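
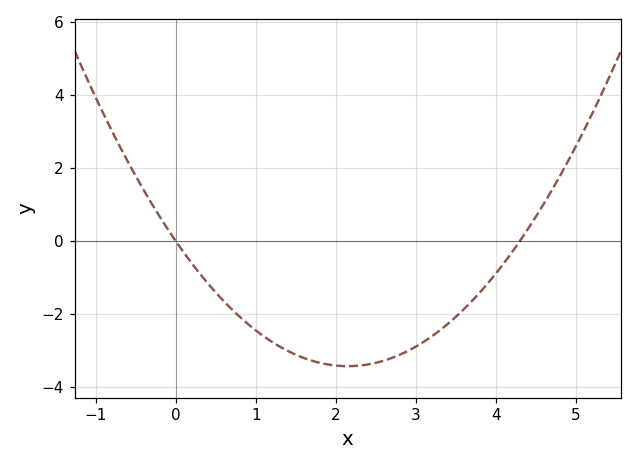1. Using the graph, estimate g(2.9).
-3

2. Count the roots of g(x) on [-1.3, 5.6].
2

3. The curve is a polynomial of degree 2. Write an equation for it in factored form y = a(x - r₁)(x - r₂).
y = 0.74(x - 0)(x - 4.3)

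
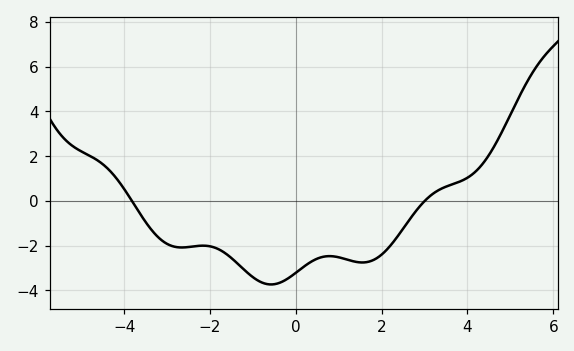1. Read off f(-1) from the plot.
-3.41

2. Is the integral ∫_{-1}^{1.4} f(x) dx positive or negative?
negative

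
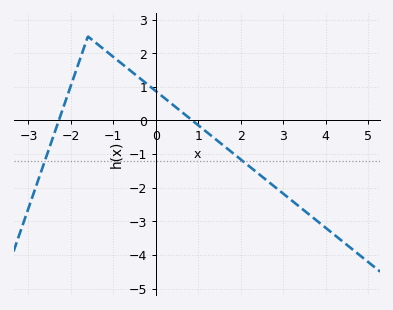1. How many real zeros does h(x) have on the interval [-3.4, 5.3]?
2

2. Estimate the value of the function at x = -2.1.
0.673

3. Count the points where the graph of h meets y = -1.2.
2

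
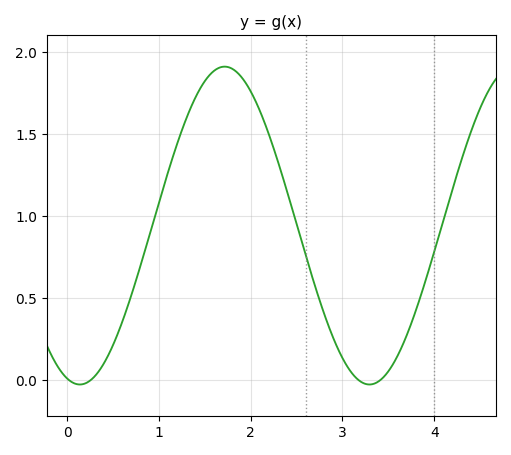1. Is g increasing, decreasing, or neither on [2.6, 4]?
neither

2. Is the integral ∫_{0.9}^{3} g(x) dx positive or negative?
positive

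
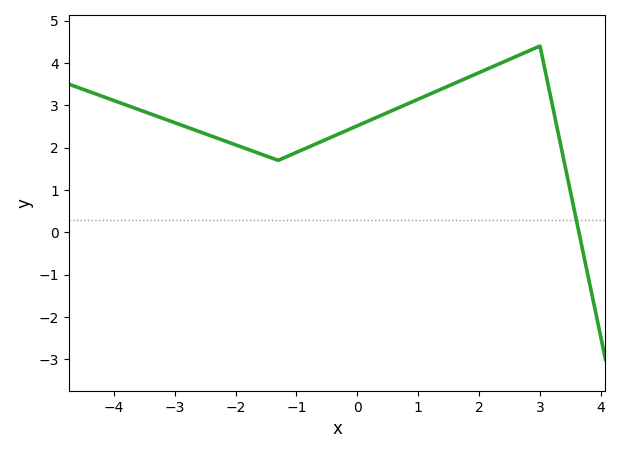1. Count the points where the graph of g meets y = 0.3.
1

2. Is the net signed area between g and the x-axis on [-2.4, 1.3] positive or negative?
positive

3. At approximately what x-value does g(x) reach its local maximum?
3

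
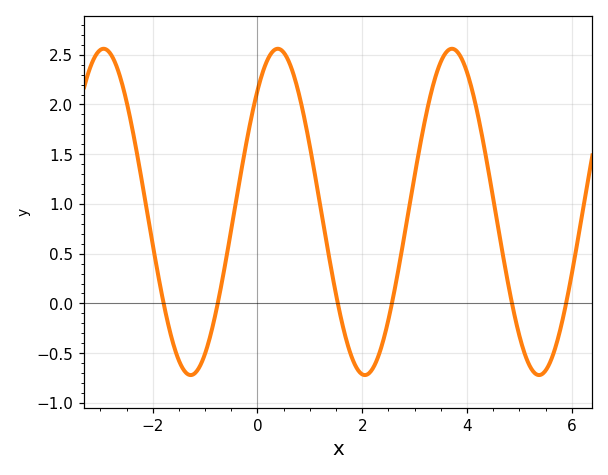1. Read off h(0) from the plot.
2.14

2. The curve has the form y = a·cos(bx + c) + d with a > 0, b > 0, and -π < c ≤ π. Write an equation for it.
y = 1.64cos(1.89x - 0.732) + 0.92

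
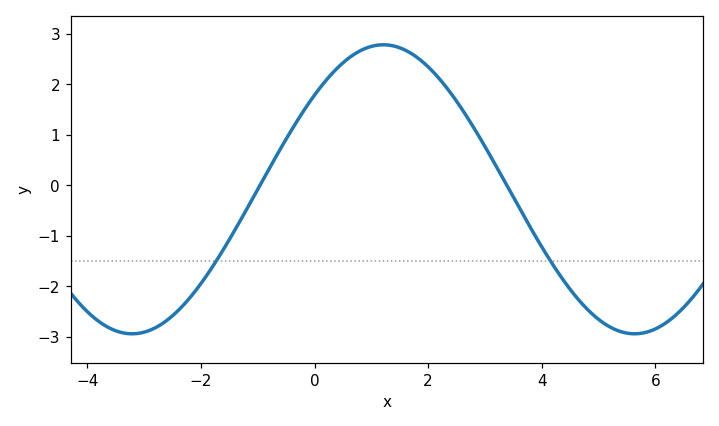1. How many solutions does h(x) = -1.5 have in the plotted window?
2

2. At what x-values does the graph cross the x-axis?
-1, 3.4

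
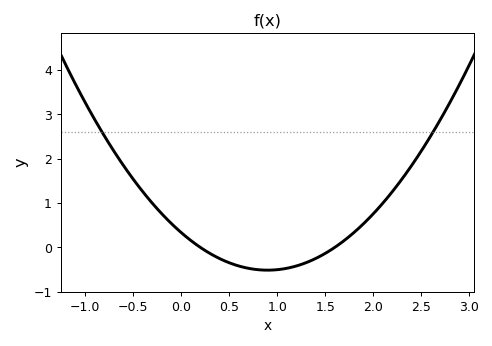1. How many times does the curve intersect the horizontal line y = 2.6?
2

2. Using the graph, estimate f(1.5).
-0.1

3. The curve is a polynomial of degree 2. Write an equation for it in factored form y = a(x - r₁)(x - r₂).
y = 1.05(x - 0.2)(x - 1.6)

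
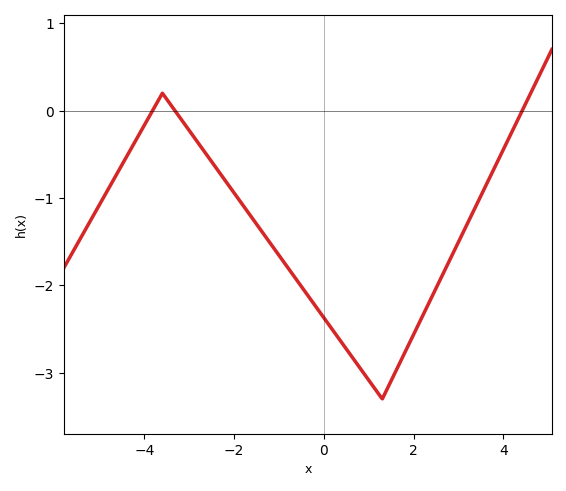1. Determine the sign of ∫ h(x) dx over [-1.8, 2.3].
negative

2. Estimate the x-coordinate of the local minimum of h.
1.3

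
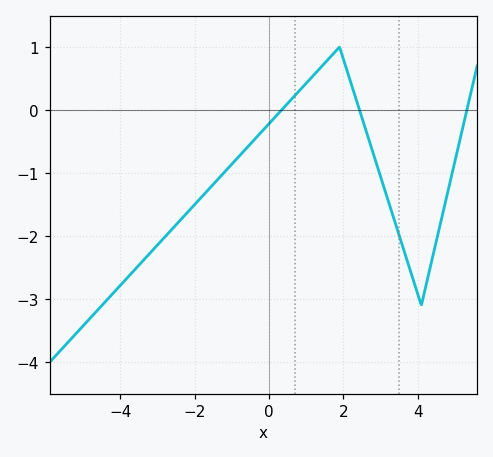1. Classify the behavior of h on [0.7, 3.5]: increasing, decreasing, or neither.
neither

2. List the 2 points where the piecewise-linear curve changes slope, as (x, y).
(1.9, 1); (4.1, -3.1)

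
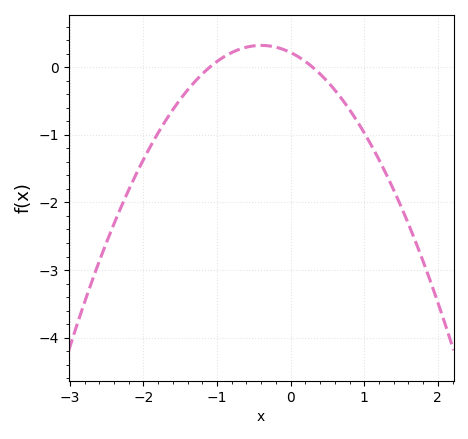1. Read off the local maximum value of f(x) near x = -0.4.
0.323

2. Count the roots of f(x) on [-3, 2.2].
2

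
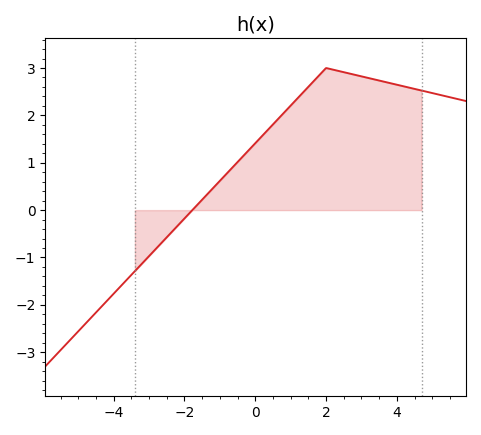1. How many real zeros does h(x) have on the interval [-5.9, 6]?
1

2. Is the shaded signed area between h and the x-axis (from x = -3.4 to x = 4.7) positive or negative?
positive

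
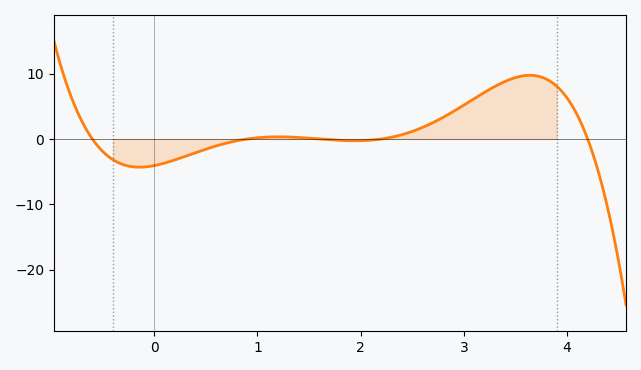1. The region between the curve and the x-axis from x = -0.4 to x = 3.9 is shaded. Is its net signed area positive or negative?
positive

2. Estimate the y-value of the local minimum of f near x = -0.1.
-4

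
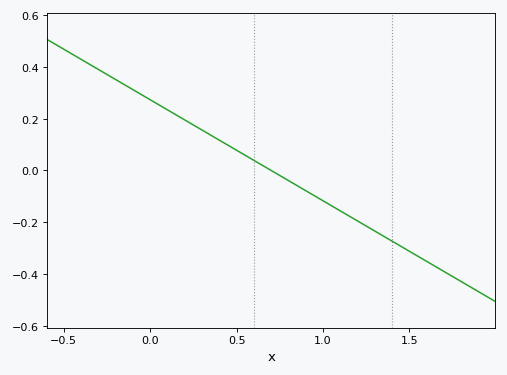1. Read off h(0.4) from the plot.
0.12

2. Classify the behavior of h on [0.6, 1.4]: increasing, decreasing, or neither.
decreasing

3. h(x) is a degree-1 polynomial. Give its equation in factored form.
y = -0.39(x - 0.7)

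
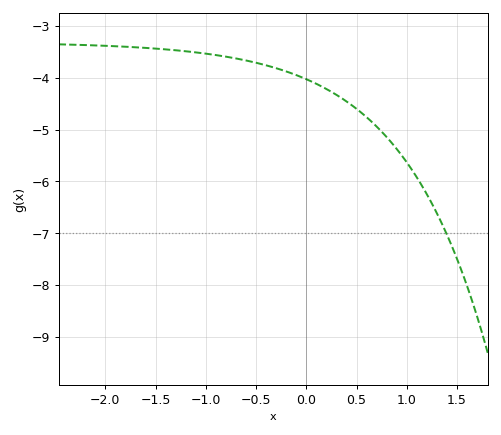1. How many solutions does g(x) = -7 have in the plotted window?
1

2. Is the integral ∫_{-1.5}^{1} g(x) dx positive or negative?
negative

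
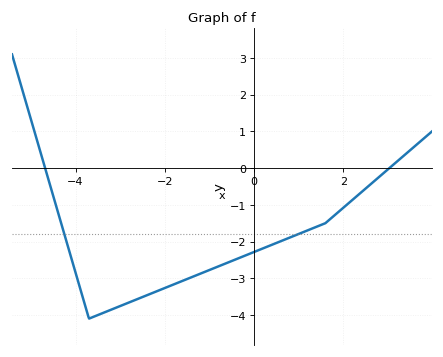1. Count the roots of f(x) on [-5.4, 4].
2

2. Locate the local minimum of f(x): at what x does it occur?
-3.7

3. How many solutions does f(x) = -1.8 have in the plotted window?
2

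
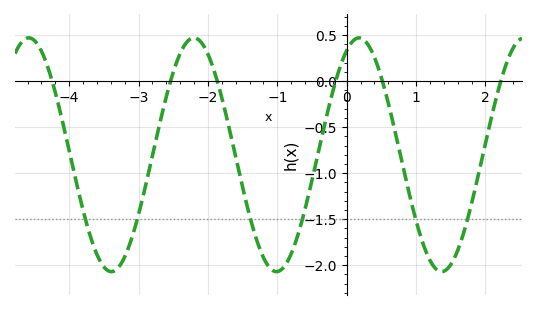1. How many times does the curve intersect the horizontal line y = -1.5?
6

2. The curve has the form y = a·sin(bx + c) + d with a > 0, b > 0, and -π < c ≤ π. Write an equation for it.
y = 1.27sin(2.64x + 1.1) - 0.8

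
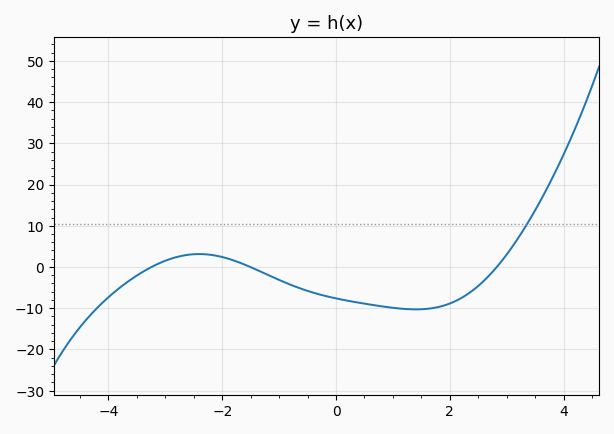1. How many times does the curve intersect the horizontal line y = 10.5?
1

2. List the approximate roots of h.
-3.24, -1.51, 2.83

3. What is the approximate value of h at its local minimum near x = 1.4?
-10.3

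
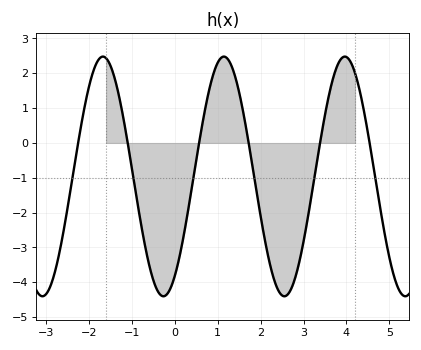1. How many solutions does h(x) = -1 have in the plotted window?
6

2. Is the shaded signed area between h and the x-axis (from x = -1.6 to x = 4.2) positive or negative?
negative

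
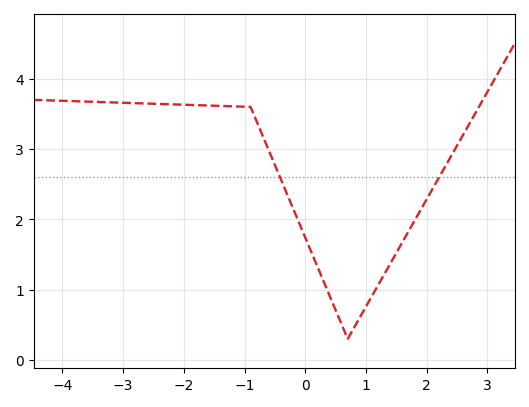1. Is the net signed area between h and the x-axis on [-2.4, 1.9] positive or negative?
positive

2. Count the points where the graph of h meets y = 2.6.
2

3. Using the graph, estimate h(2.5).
3.05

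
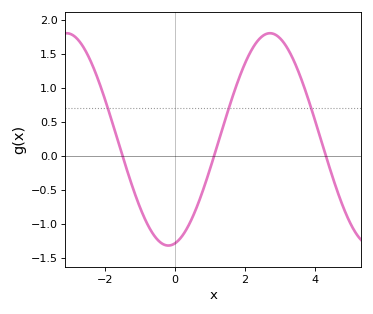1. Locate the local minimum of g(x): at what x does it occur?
-0.185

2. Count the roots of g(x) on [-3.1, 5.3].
3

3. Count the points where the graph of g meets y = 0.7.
3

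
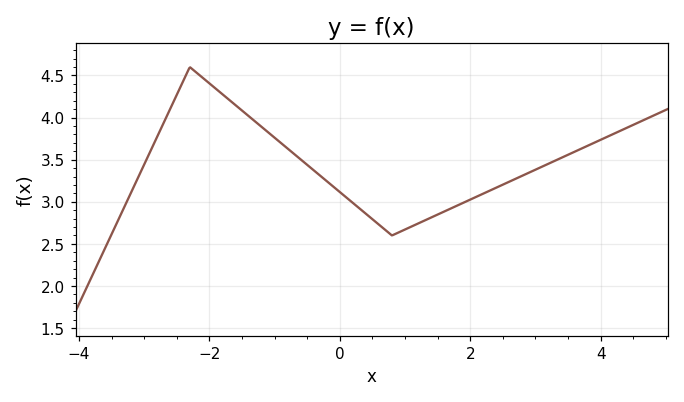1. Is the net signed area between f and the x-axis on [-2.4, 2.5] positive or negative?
positive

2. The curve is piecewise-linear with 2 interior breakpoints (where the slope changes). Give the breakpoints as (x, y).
(-2.3, 4.6); (0.8, 2.6)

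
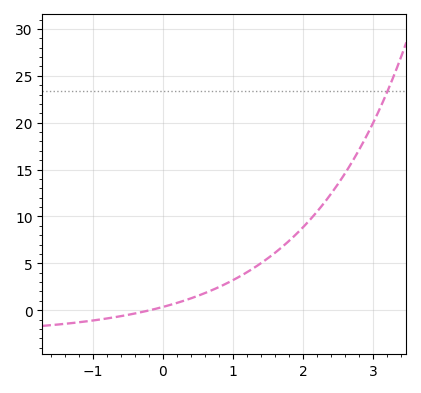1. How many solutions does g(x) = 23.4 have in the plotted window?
1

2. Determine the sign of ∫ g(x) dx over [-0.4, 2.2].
positive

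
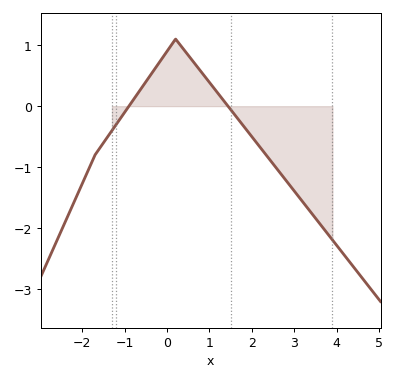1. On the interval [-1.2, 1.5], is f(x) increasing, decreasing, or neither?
neither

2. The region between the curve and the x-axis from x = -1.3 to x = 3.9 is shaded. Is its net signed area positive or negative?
negative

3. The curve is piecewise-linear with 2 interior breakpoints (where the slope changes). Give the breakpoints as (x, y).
(-1.7, -0.8); (0.2, 1.1)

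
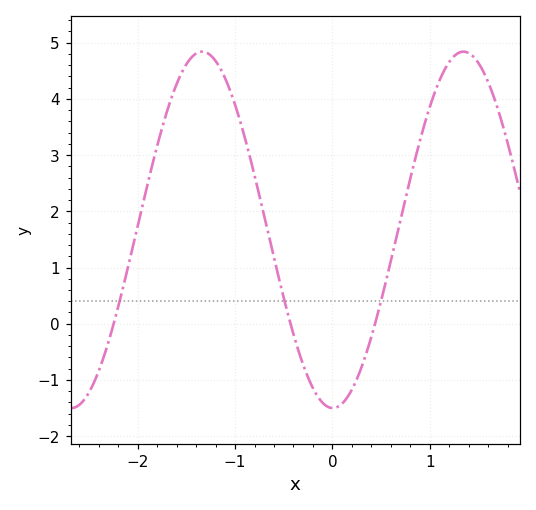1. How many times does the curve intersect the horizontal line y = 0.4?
3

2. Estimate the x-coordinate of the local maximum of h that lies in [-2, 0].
-1.3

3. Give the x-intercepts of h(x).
-2.2, -0.4, 0.4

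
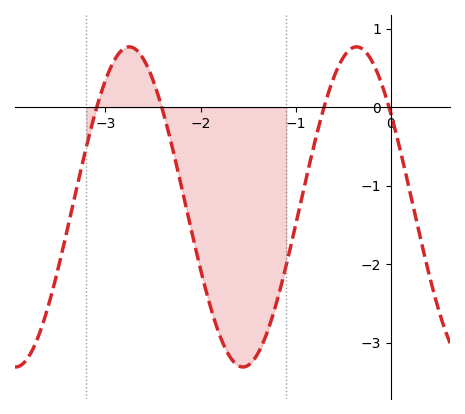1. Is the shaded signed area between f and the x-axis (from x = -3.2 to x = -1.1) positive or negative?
negative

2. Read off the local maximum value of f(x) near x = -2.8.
0.77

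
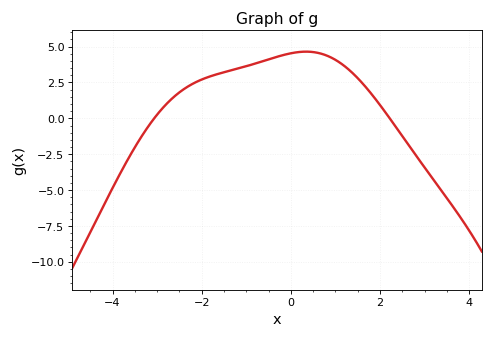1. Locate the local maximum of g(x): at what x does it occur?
0.341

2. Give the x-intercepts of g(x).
-3.07, 2.22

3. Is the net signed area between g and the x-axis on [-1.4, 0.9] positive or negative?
positive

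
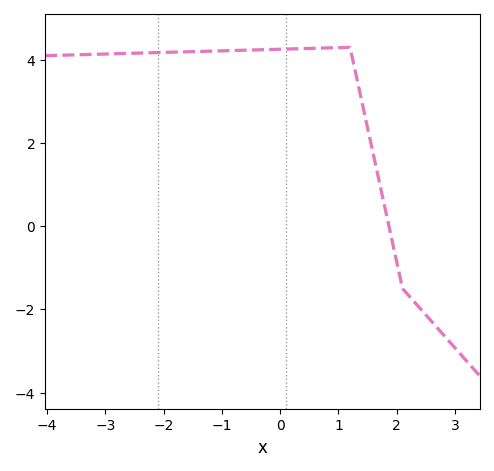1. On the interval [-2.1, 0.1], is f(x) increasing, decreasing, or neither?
increasing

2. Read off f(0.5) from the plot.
4.27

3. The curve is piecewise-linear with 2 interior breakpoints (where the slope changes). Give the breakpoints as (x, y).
(1.2, 4.3); (2.1, -1.5)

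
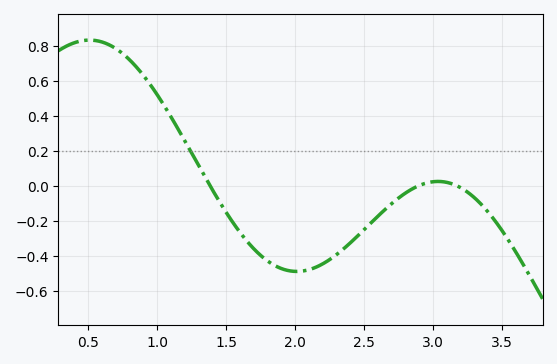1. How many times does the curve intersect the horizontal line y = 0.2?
1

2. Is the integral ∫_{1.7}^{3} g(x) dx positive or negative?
negative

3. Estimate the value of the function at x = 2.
-0.488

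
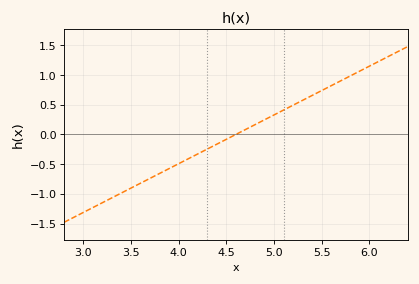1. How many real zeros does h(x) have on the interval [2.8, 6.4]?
1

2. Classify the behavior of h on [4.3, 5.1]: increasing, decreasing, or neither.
increasing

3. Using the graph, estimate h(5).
0.35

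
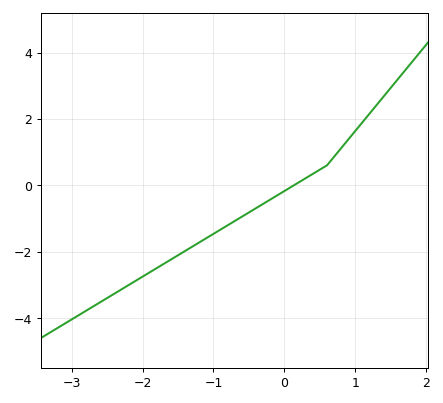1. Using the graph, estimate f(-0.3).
-0.559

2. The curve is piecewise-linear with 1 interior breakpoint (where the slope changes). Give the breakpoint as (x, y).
(0.6, 0.6)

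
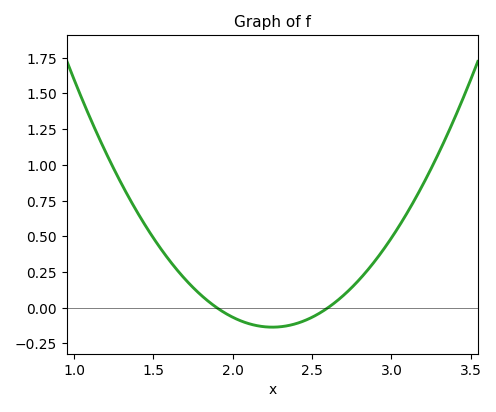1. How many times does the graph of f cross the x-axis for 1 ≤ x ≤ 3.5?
2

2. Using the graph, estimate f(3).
0.488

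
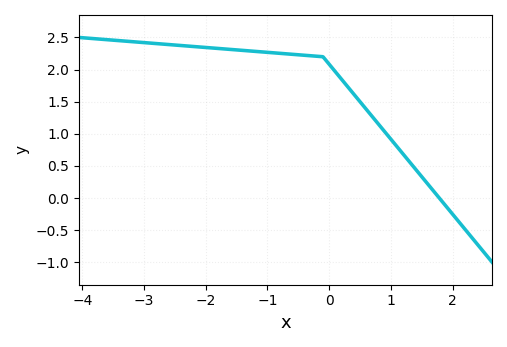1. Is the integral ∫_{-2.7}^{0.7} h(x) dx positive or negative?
positive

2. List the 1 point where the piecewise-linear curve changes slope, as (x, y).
(-0.1, 2.2)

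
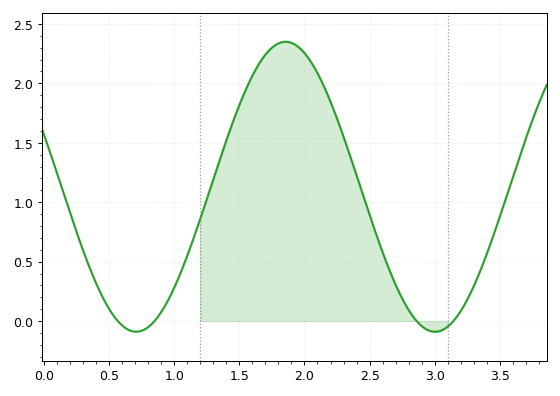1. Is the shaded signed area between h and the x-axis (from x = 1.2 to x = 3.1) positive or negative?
positive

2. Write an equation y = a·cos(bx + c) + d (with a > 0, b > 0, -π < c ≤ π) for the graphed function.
y = 1.22cos(2.74x + 1.2) + 1.13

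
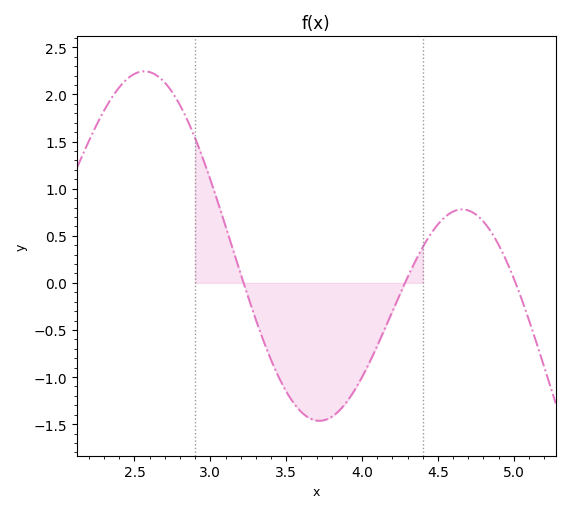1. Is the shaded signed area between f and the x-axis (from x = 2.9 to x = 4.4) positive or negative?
negative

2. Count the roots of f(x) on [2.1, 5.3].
3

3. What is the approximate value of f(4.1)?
-0.667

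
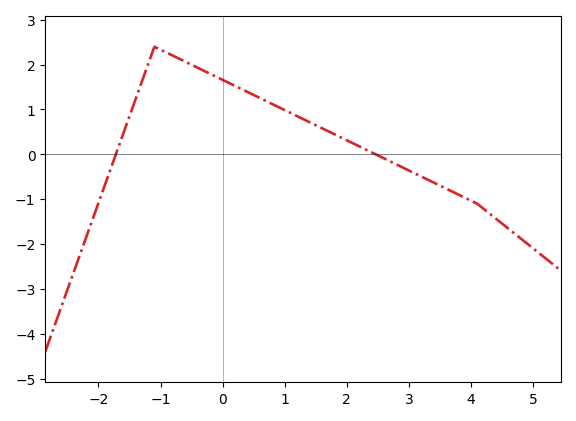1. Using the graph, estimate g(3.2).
-0.5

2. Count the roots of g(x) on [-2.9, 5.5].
2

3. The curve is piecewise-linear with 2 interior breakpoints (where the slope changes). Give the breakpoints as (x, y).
(-1.1, 2.4); (4.1, -1.1)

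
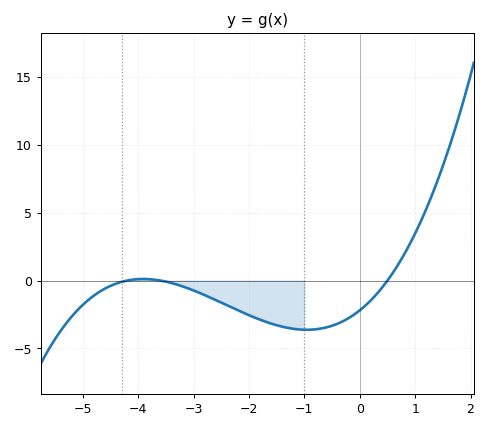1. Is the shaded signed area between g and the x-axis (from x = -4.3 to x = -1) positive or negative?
negative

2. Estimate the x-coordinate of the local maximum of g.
-4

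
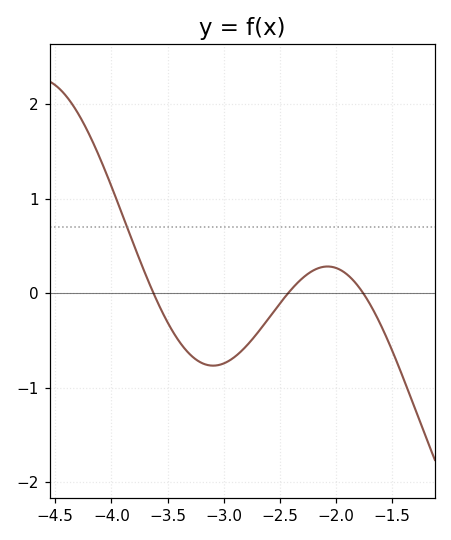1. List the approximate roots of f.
-3.65, -2.45, -1.75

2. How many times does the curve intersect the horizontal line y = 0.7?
1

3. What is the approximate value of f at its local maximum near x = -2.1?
0.3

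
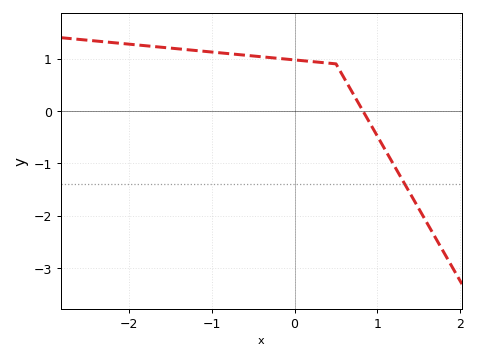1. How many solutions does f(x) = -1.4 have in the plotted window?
1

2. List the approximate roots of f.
0.8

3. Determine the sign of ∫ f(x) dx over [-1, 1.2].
positive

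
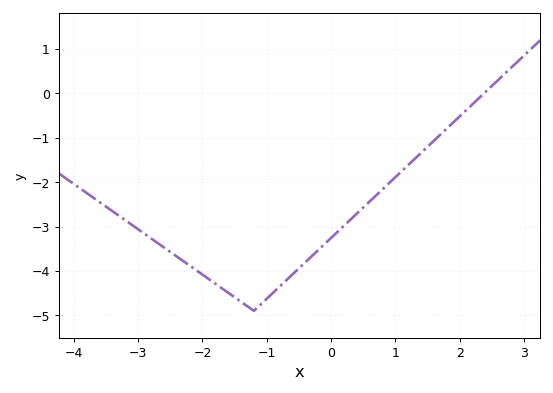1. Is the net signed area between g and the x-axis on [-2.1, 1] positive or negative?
negative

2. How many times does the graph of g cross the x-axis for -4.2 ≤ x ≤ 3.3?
1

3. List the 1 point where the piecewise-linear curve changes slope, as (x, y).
(-1.2, -4.9)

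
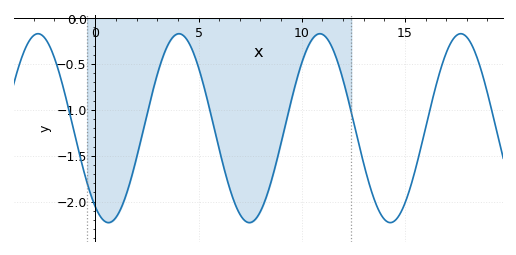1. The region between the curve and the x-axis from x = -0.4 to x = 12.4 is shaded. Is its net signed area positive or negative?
negative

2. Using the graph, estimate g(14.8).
-2.12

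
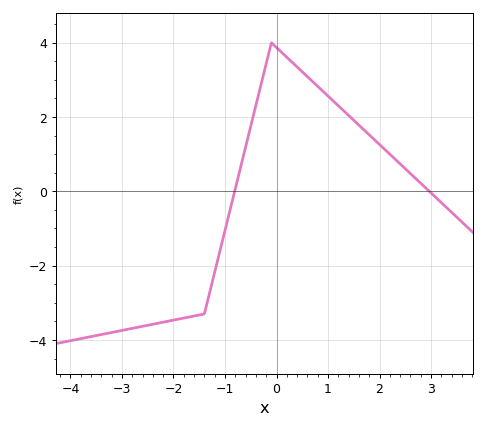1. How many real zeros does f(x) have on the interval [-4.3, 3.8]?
2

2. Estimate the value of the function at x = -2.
-3.4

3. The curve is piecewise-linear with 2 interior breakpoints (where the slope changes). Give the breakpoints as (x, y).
(-1.4, -3.3); (-0.1, 4)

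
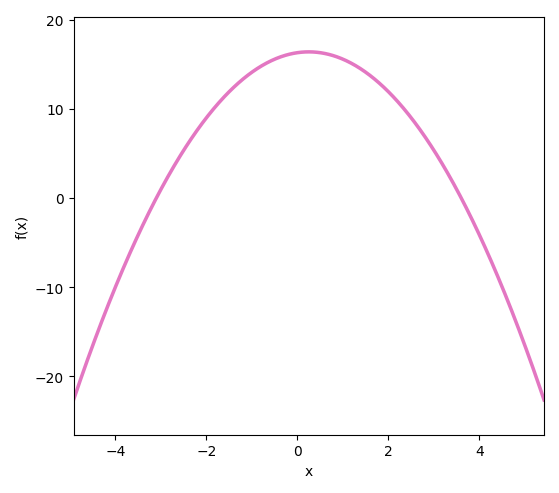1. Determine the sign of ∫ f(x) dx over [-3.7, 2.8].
positive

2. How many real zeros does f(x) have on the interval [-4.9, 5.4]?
2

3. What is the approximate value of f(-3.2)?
-1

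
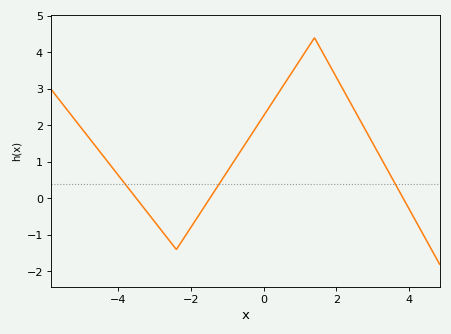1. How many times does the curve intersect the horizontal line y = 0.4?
3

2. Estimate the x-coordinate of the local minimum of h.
-2.4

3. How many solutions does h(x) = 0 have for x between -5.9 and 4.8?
3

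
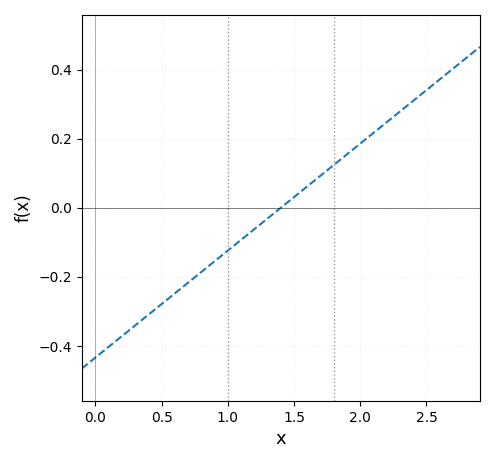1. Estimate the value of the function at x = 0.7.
-0.22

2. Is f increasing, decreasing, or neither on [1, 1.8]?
increasing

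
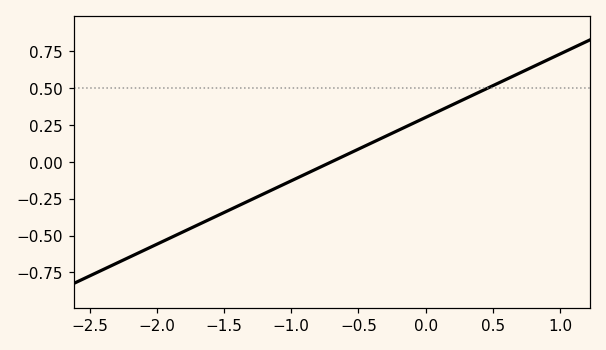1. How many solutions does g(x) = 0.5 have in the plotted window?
1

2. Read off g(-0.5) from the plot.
0.08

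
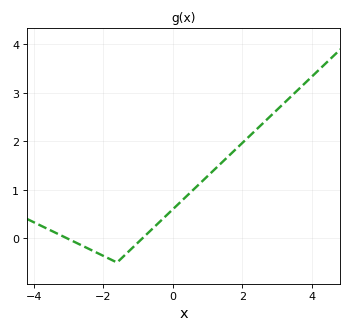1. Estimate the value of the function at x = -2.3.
-0.3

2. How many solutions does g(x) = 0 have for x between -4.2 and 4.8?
2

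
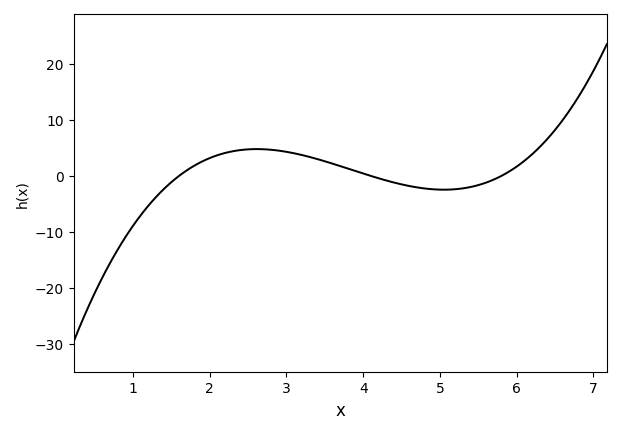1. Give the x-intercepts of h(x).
1.6, 4.1, 5.8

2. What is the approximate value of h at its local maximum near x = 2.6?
4.8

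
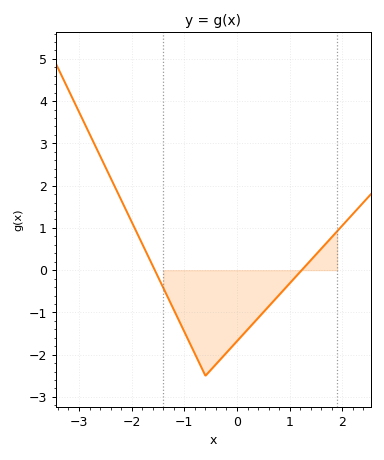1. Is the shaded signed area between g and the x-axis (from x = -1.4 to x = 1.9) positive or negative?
negative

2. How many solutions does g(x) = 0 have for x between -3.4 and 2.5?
2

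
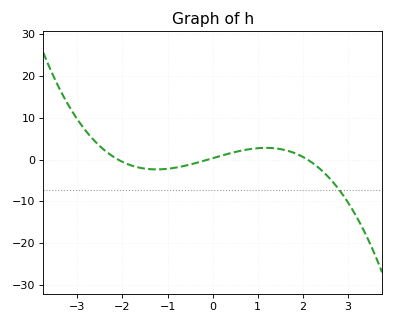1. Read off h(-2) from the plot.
-1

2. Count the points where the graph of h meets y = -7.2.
1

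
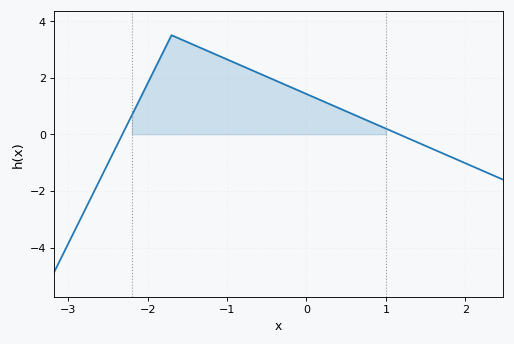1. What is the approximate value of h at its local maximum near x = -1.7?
3.4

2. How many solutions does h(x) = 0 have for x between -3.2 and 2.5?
2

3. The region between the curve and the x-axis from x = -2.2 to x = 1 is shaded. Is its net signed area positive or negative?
positive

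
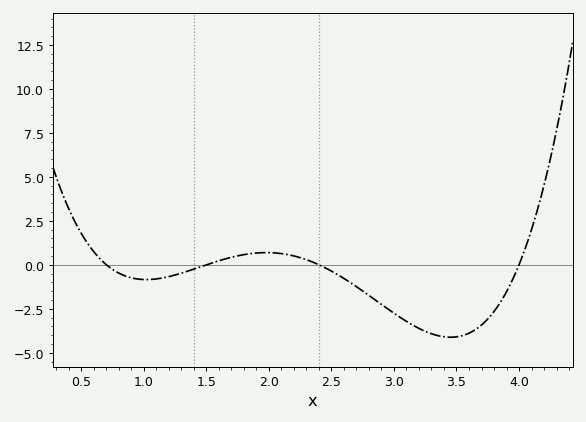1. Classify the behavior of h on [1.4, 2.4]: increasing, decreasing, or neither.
neither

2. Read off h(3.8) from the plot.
-2.66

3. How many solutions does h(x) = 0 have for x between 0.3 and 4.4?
4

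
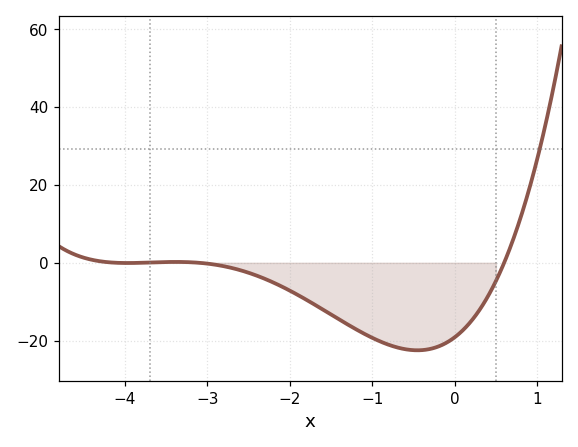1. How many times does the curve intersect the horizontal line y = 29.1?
1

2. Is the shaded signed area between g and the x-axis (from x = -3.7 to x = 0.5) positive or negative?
negative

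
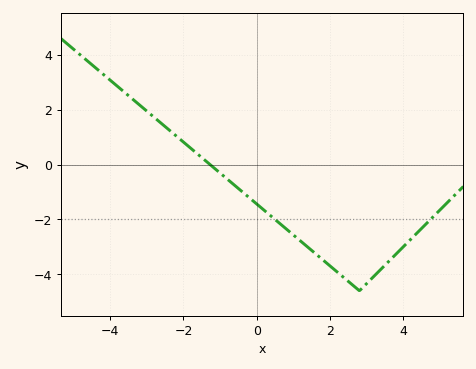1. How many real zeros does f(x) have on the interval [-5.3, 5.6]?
1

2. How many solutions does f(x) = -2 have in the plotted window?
2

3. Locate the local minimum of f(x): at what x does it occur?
2.8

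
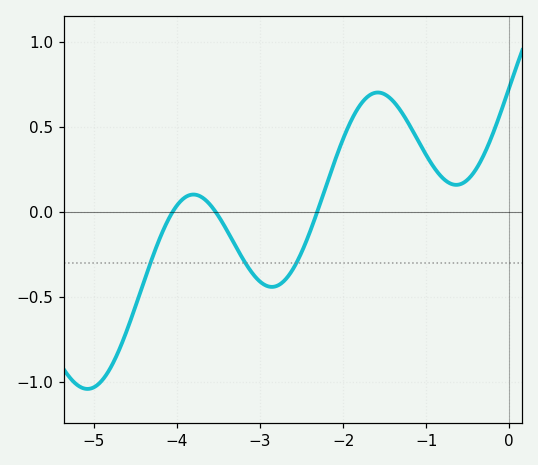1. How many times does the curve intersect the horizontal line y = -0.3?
3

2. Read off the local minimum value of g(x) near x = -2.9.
-0.441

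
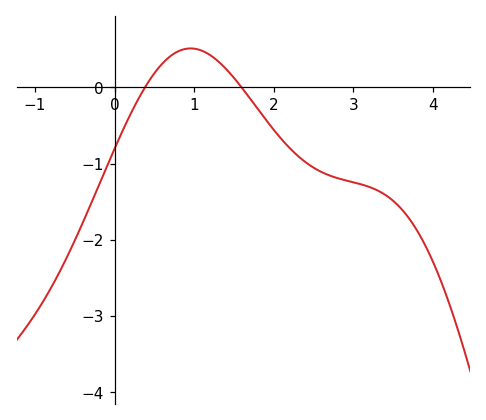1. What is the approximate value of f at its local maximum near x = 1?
0.5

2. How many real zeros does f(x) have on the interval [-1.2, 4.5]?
2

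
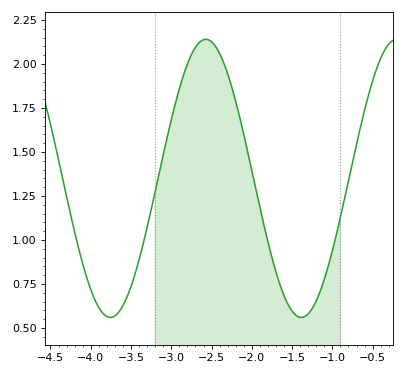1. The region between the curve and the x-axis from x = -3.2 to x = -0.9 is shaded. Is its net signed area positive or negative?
positive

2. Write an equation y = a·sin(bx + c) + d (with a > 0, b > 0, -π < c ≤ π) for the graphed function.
y = 0.79sin(2.6x + 2.1) + 1.35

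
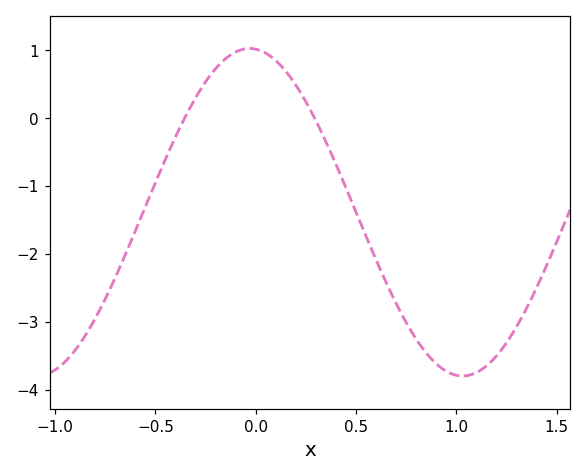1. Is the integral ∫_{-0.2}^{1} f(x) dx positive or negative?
negative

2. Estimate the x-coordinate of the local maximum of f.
-0.05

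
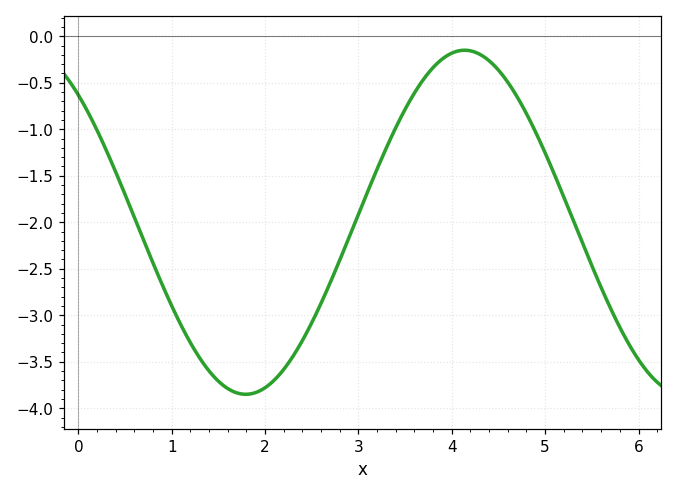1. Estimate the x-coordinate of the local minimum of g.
1.8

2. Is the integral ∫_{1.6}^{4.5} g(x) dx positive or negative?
negative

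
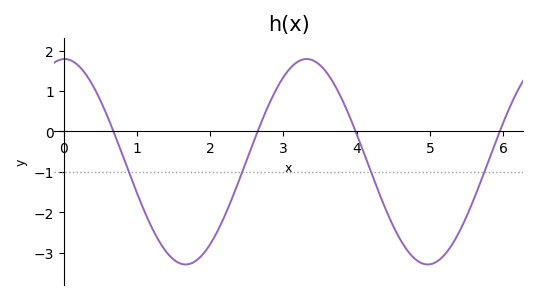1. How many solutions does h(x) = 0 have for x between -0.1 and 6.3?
4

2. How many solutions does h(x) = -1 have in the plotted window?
4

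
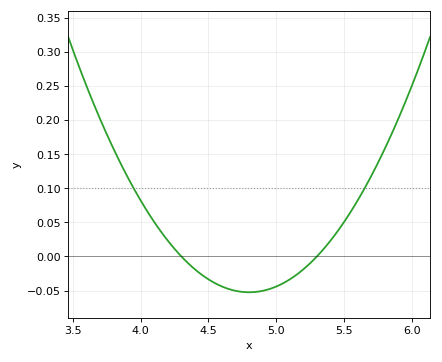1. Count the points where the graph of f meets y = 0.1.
2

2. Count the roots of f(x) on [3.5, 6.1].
2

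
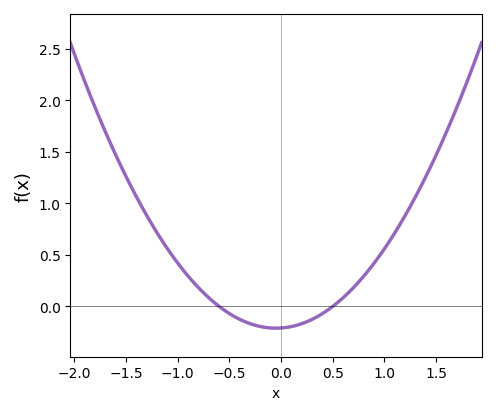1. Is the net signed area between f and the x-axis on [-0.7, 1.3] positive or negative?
positive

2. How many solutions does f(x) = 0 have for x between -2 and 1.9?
2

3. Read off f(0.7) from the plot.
0.182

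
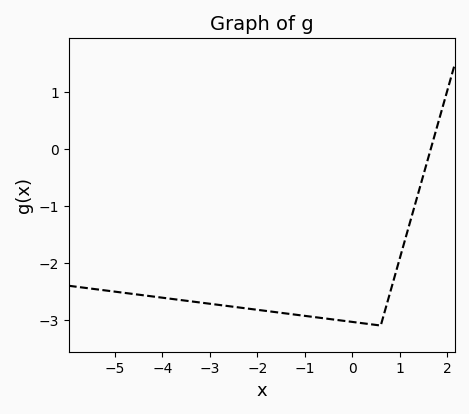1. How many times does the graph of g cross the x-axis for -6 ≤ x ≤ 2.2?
1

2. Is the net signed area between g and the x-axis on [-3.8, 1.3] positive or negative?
negative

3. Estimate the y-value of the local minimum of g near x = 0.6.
-3.1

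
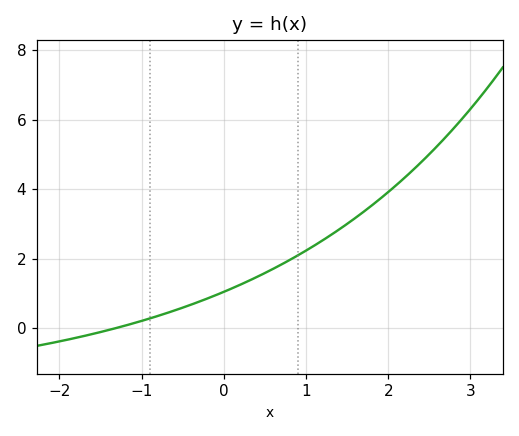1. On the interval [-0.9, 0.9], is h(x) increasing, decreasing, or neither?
increasing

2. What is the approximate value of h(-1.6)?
-0.2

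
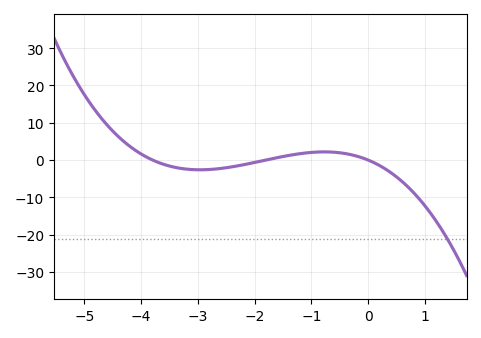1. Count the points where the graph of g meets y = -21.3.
1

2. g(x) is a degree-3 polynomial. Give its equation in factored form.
y = -0.91(x + 3.8)(x + 1.8)(x - 0)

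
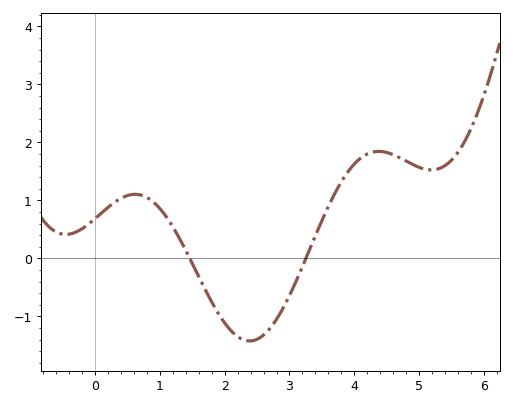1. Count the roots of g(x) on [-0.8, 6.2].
2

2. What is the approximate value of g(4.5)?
1.83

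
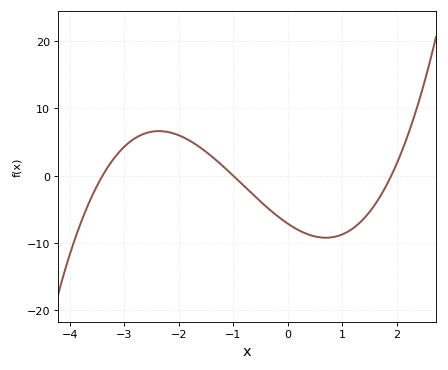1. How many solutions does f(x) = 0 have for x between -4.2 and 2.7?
3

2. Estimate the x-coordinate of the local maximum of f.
-2.36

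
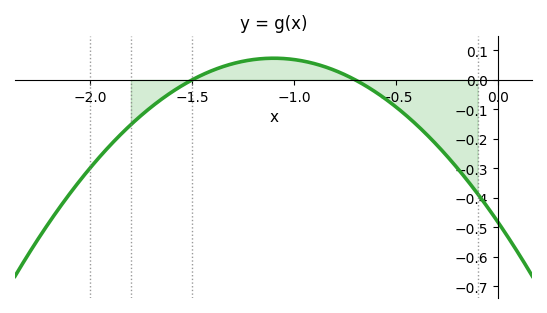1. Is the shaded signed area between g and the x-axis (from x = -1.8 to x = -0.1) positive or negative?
negative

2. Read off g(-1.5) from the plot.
0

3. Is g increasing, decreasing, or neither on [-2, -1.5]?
increasing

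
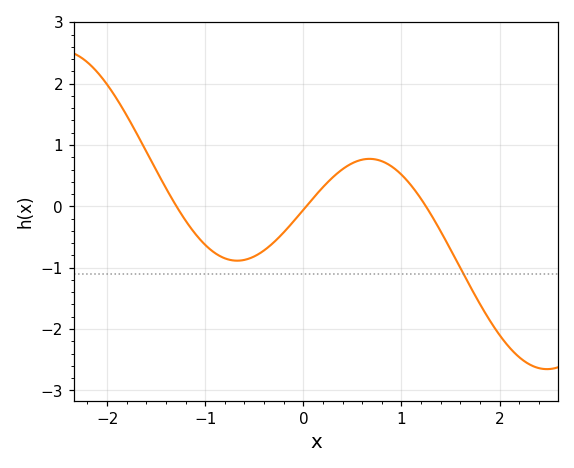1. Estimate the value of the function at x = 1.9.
-1.86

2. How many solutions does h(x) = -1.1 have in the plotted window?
1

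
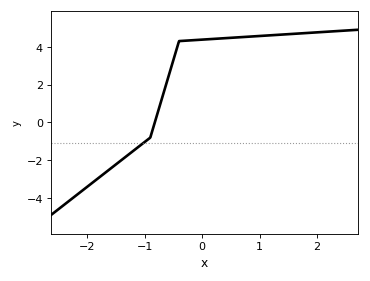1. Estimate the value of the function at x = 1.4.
4.6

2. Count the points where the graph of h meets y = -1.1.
1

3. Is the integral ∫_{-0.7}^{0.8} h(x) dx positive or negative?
positive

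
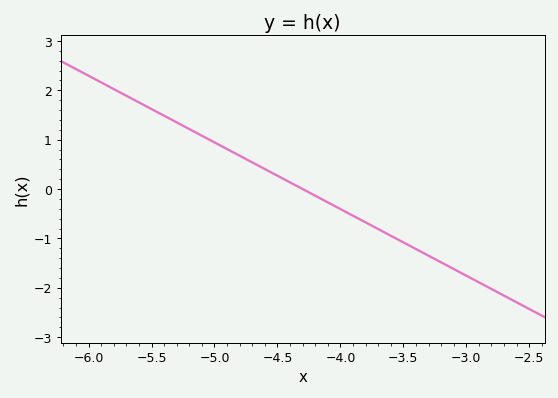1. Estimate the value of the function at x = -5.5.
1.6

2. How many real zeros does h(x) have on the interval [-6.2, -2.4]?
1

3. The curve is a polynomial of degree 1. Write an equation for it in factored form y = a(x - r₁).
y = -1.35(x + 4.3)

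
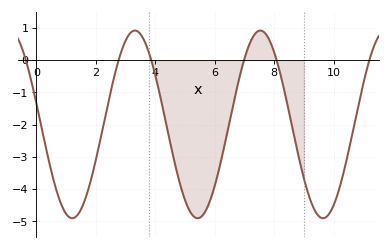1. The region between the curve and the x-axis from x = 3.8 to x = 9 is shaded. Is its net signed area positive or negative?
negative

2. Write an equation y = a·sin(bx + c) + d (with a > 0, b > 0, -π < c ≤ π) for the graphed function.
y = 2.91sin(1.49x + 2.91) - 1.99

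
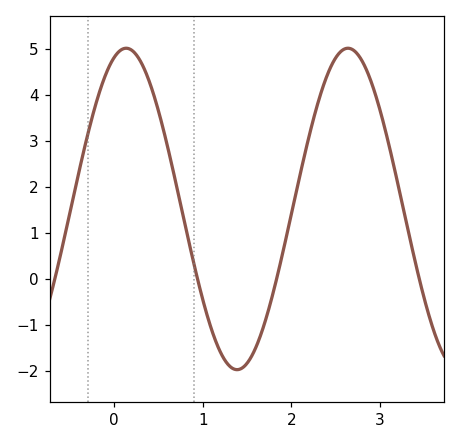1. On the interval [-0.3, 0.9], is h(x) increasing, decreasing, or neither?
neither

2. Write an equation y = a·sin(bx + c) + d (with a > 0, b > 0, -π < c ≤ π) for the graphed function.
y = 3.49sin(2.5x + 1.2) + 1.52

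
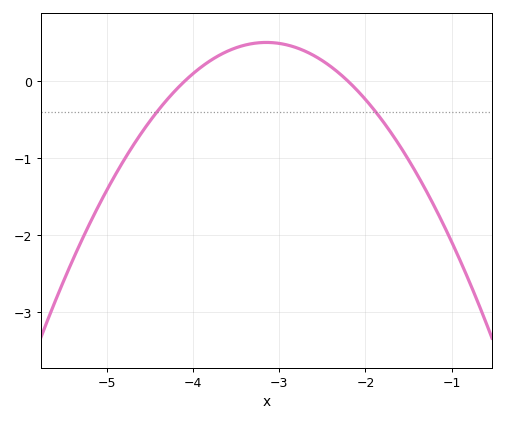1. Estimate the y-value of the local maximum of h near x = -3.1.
0.505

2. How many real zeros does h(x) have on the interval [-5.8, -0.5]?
2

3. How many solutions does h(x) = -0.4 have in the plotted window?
2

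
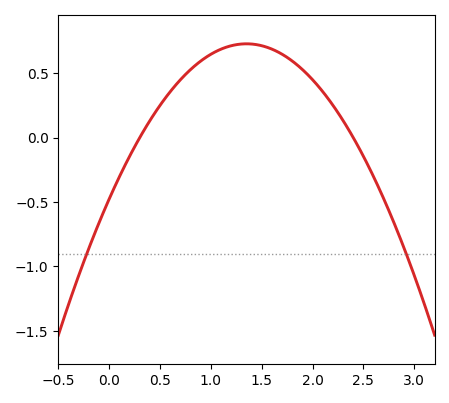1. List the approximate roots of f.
0.3, 2.4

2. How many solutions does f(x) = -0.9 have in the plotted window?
2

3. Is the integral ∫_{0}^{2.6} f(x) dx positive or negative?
positive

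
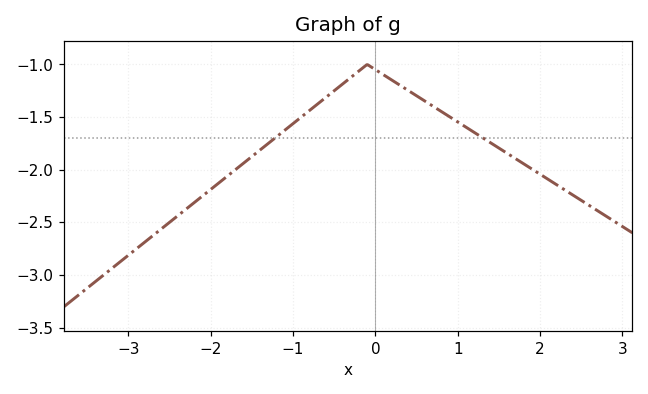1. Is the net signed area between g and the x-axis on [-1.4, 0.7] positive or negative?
negative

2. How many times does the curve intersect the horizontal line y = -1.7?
2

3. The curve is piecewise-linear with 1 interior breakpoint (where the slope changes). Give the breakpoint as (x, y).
(-0.1, -1)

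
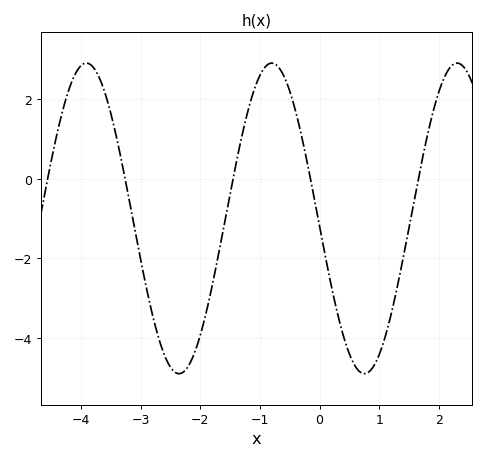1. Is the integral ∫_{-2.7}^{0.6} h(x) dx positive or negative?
negative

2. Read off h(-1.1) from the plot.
2.22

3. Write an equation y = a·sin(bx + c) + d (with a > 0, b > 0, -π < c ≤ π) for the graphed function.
y = 3.9sin(2.02x - 3.09) - 1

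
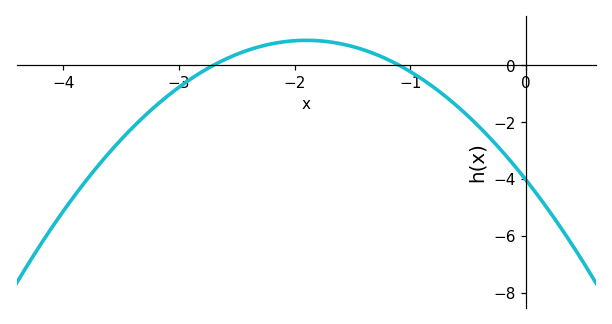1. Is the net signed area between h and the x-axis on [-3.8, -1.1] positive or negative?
negative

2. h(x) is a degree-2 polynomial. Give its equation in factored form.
y = -1.36(x + 2.7)(x + 1.1)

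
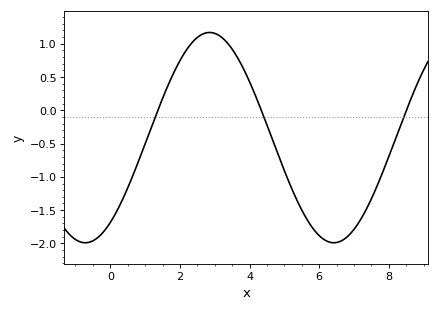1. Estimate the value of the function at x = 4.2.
0.2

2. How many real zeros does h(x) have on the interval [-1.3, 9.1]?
3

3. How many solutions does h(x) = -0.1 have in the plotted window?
3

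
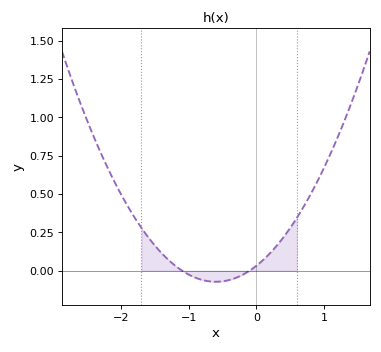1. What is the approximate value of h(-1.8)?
0.345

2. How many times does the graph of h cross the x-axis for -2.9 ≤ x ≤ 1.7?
2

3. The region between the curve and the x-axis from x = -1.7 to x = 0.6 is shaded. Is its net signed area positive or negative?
positive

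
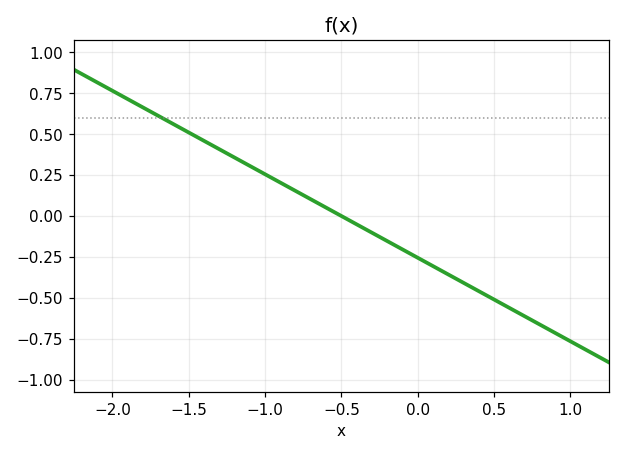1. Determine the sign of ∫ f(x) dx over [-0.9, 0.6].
negative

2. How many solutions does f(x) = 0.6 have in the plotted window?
1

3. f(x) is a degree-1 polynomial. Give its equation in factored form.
y = -0.51(x + 0.5)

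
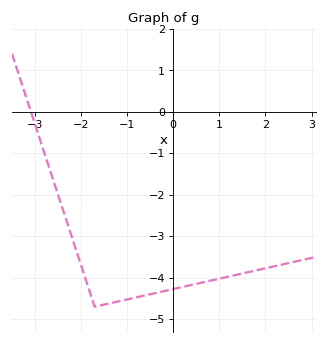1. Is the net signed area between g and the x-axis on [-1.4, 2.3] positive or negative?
negative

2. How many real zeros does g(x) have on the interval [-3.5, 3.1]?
1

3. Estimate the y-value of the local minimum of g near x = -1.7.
-4.7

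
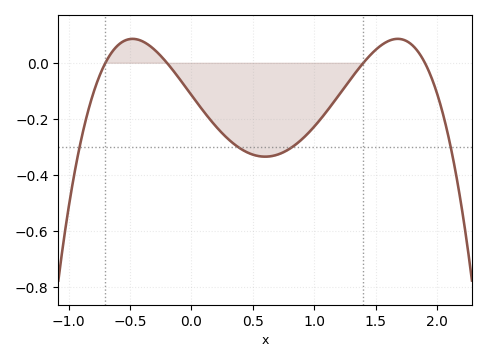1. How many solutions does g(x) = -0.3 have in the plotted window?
4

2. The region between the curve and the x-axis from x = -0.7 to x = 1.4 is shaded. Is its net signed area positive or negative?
negative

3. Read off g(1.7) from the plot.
0.08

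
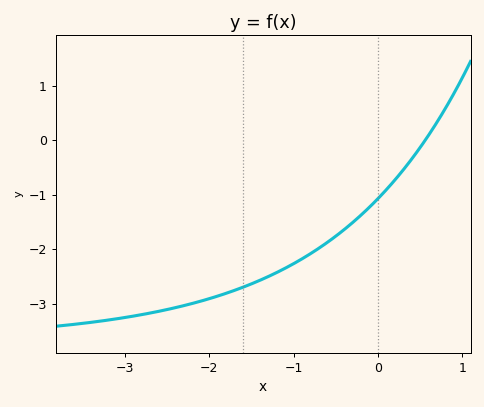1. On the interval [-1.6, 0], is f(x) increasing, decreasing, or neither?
increasing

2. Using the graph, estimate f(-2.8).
-3.2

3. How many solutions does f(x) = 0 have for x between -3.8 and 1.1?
1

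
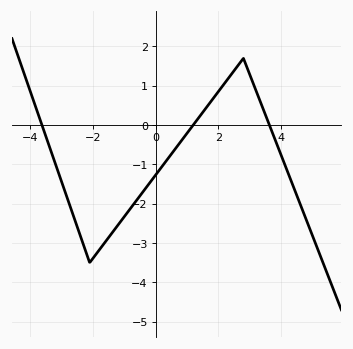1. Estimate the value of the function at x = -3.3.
-0.736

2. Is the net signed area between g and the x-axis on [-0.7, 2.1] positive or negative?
negative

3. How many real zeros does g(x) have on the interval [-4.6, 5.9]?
3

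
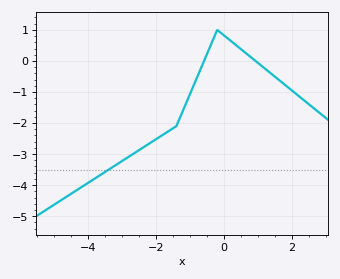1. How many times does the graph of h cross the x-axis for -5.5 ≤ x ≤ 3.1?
2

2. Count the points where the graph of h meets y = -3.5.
1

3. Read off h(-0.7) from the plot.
-0.292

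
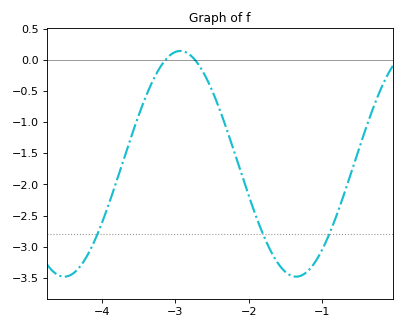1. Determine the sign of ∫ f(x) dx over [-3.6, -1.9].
negative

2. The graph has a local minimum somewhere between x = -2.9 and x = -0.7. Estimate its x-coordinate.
-1.4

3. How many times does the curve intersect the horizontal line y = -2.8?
3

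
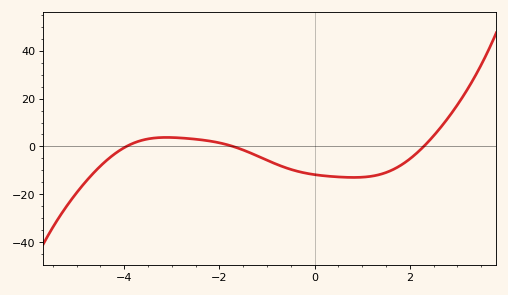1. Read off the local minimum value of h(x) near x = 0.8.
-13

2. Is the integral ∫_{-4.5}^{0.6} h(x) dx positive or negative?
negative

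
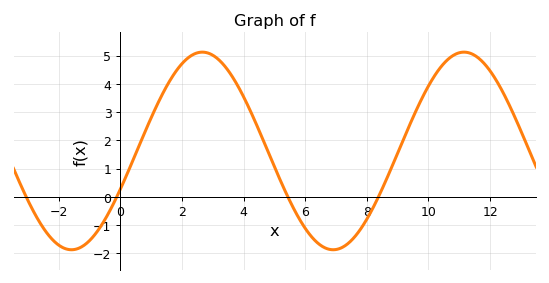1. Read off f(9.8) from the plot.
3.5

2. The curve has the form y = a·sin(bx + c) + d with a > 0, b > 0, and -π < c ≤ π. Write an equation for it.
y = 3.5sin(0.74x - 0.4) + 1.63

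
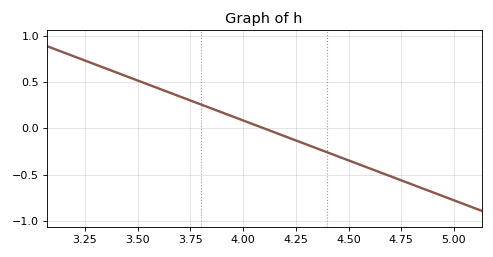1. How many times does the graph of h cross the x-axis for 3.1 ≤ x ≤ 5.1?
1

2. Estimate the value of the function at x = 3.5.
0.516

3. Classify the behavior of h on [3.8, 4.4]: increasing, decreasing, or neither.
decreasing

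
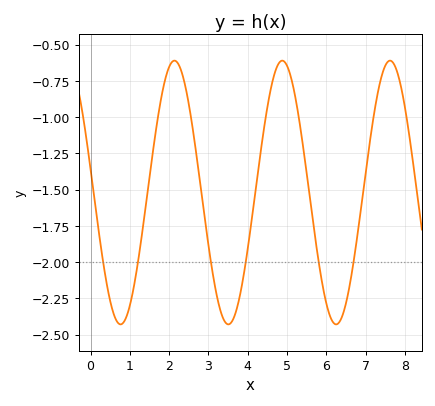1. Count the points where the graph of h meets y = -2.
6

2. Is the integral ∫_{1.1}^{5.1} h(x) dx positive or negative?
negative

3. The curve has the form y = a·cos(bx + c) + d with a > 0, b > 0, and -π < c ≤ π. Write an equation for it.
y = 0.91cos(2.29x + 1.39) - 1.52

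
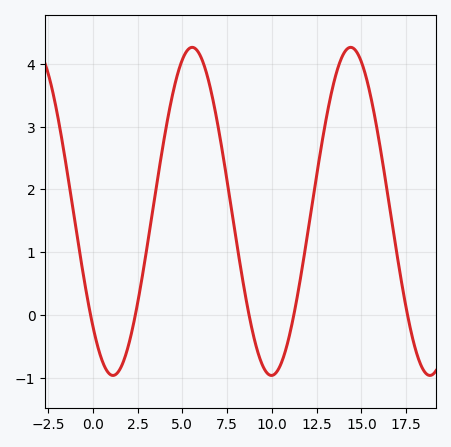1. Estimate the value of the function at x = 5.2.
4.2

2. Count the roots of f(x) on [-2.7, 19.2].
5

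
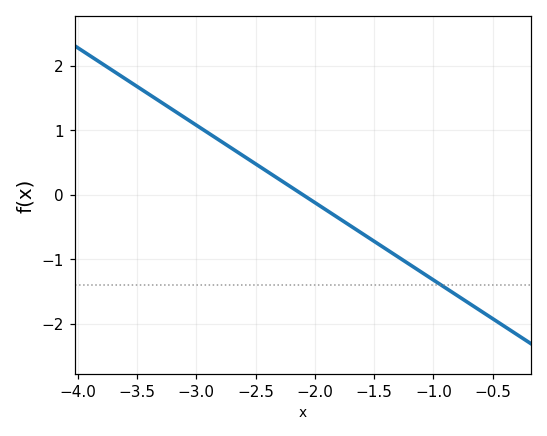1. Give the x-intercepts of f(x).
-2.1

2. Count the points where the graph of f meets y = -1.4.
1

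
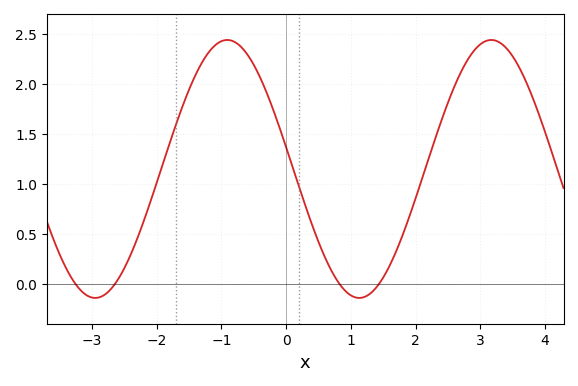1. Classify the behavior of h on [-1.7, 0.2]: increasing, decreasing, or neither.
neither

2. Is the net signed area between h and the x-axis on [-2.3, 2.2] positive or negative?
positive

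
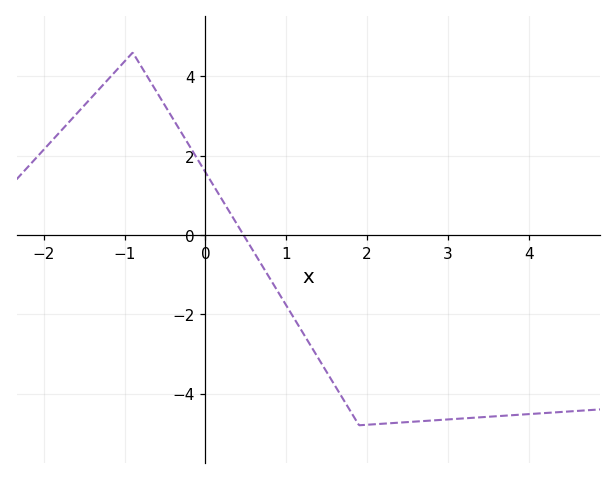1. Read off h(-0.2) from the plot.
2.25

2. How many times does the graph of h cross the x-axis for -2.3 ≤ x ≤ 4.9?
1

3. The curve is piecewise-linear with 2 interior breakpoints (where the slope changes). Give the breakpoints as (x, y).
(-0.9, 4.6); (1.9, -4.8)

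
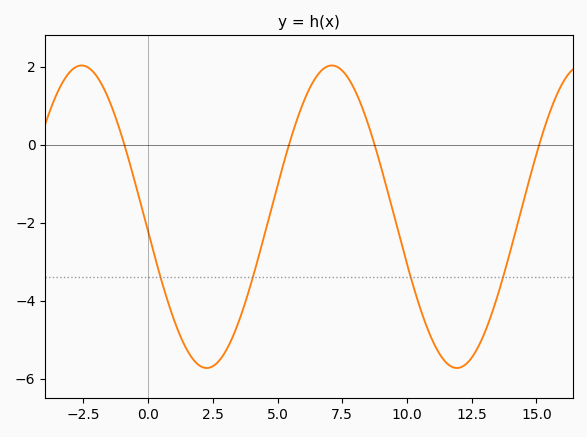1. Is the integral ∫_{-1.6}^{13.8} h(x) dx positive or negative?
negative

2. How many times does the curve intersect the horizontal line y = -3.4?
4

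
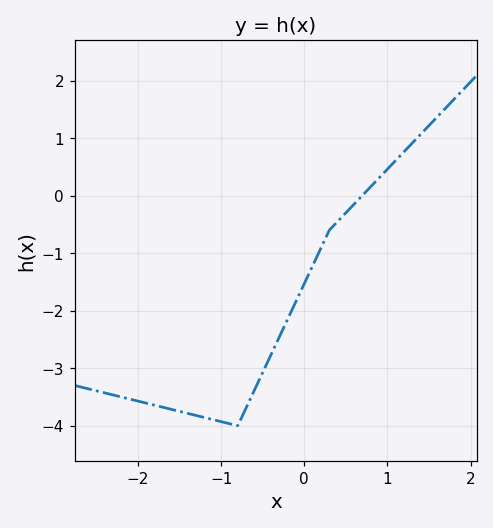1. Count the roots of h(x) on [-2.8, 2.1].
1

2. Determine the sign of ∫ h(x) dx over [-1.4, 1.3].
negative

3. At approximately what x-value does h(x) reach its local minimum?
-0.8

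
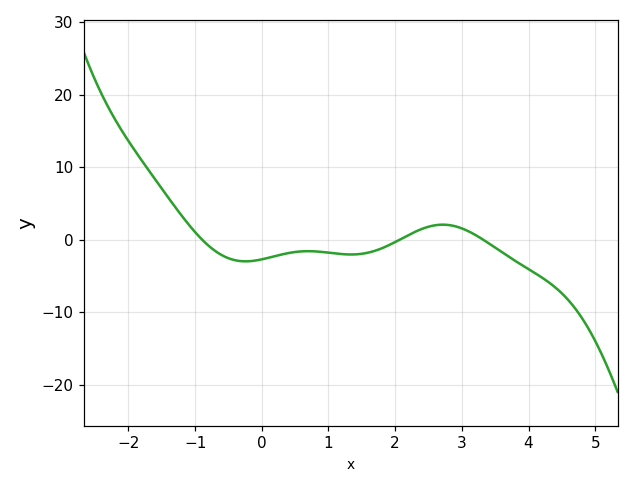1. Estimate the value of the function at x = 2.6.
2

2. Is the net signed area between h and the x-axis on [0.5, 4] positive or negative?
negative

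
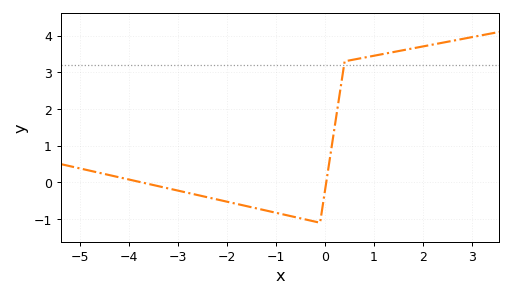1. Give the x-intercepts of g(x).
-3.8, 0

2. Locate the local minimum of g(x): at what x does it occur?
-0.2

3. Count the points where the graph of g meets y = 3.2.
1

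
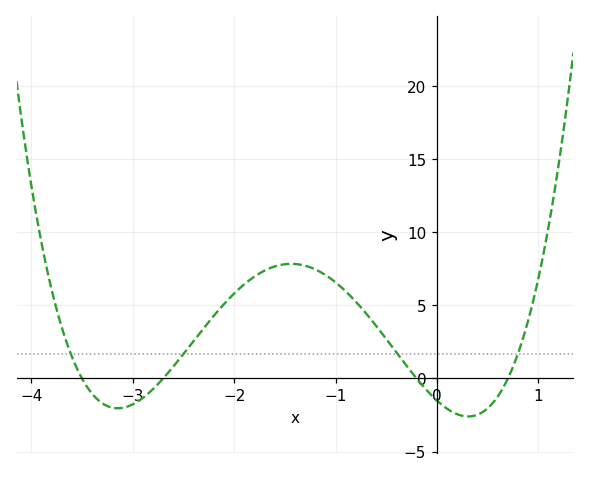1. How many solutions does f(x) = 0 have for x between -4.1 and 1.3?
4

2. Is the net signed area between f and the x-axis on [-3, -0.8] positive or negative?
positive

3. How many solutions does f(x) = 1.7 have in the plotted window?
4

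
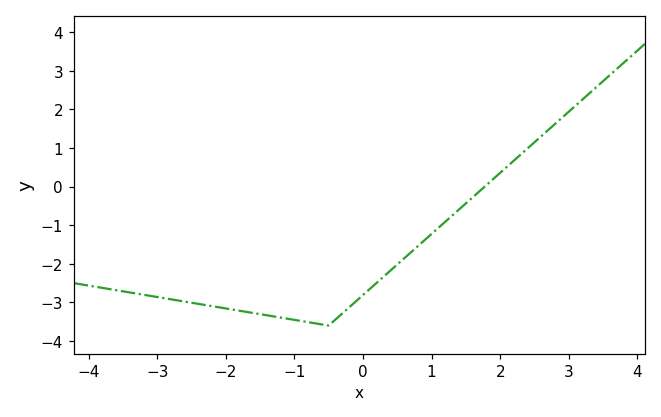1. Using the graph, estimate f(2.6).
1.3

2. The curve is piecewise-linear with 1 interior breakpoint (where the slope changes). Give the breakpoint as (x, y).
(-0.5, -3.6)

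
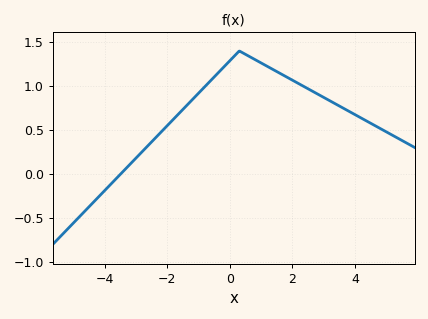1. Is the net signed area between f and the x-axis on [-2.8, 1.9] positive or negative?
positive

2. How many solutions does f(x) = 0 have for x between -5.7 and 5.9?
1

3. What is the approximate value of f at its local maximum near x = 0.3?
1.4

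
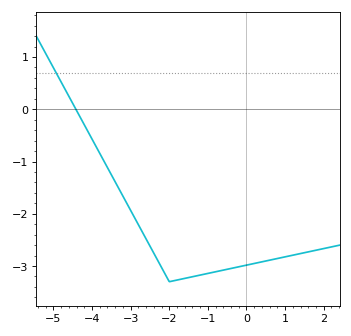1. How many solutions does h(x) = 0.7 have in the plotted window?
1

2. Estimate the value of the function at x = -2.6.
-2.48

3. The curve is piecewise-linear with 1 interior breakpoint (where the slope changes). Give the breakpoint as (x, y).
(-2, -3.3)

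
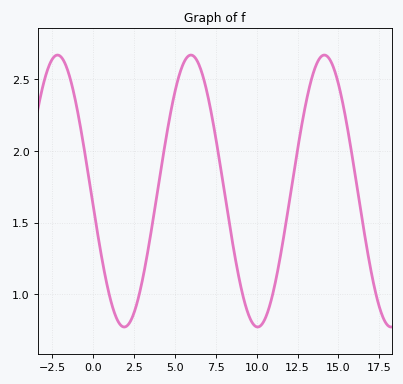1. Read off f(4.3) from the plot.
1.98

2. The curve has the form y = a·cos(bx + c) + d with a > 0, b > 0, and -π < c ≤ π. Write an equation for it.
y = 0.95cos(0.77x + 1.68) + 1.72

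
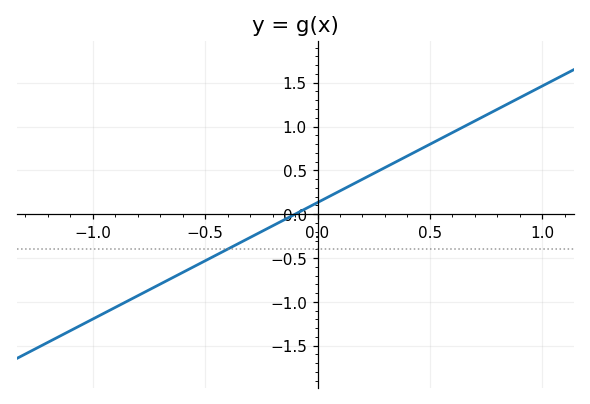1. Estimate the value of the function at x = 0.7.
1.06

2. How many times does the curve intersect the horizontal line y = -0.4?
1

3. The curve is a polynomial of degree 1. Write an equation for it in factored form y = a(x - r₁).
y = 1.33(x + 0.1)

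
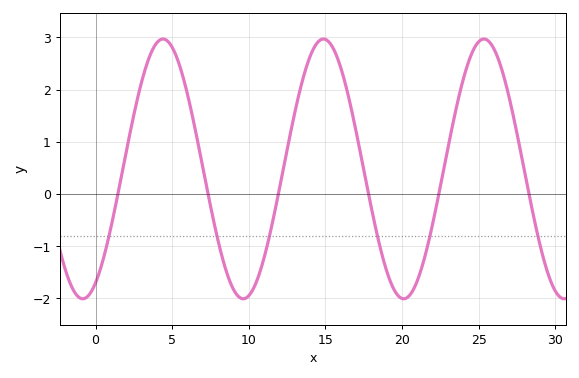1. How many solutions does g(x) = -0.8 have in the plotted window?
6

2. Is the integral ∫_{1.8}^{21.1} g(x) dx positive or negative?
positive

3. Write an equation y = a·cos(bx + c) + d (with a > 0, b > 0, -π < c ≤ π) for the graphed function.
y = 2.49cos(0.6x - 2.64) + 0.48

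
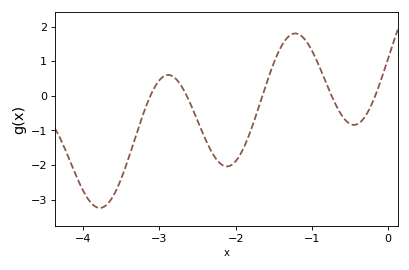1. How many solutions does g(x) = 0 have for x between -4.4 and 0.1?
5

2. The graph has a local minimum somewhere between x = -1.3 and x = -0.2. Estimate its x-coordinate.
-0.4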